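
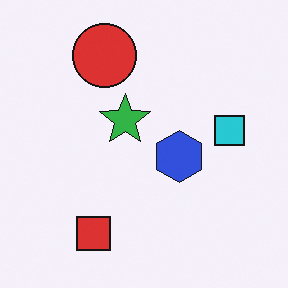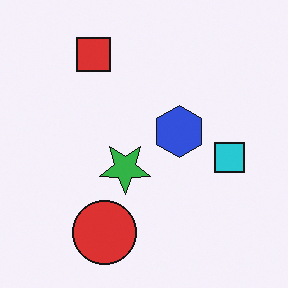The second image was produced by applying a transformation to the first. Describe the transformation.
The second image is the first flipped vertically (top ↔ bottom).

The red circle is in the top of the first image and the bottom of the second — shapes on opposite sides of the horizontal midline have swapped in a mirror flip.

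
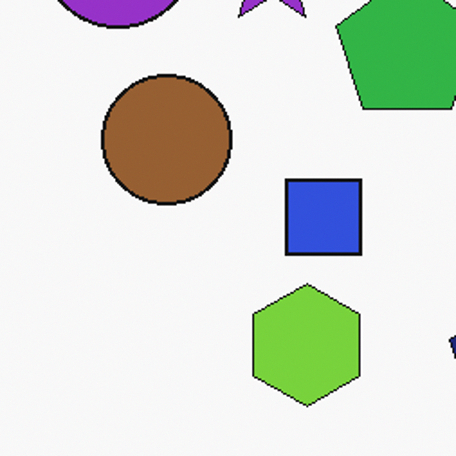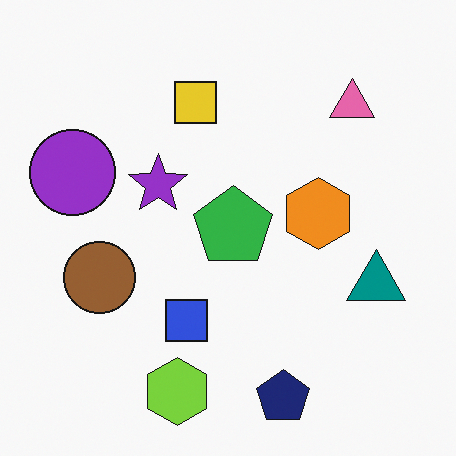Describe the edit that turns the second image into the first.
Cropped tightly and scaled back up.

The visible shapes are larger and the field of view is narrower; shapes near the original edges may be partly or wholly outside the frame — a crop-and-rescale.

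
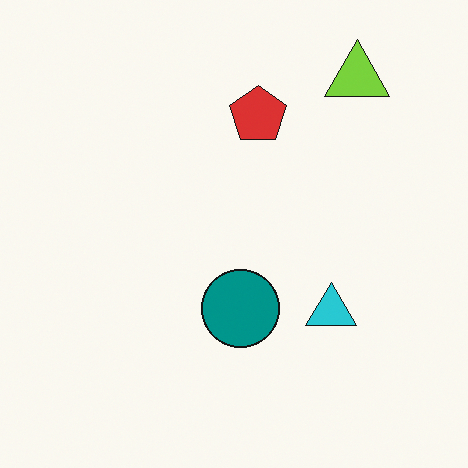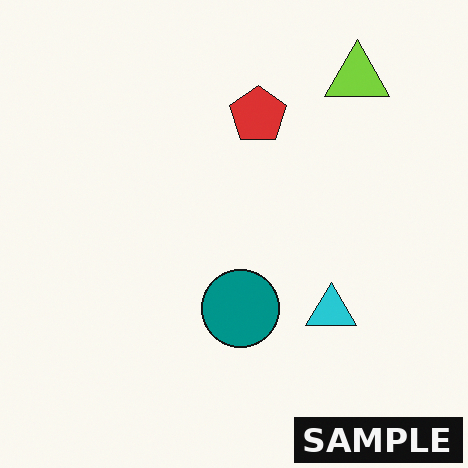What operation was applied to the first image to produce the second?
This is the original image watermarked with the text "SAMPLE" in the lower-right corner.

A dark label reading "SAMPLE" appears in the lower-right corner.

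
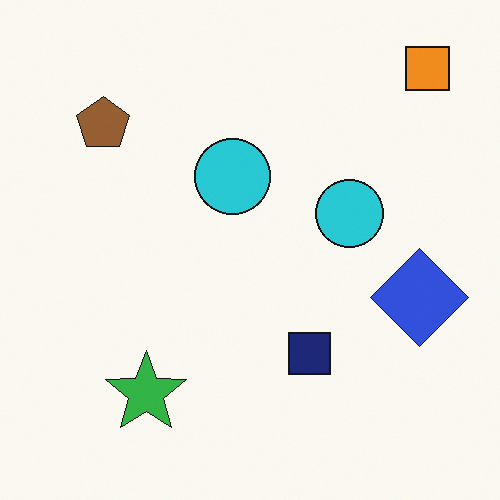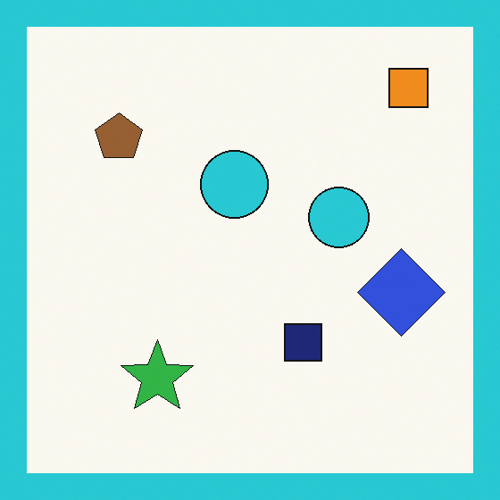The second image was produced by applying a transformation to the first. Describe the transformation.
This is the original image framed with a cyan border.

A solid cyan frame runs around the edge of the second image, with the content slightly shrunk inside it.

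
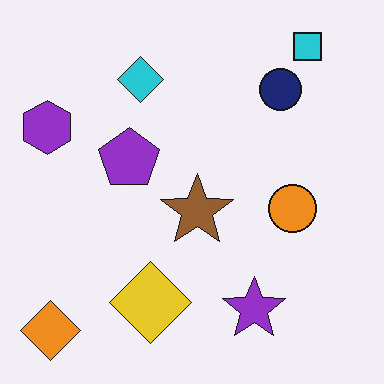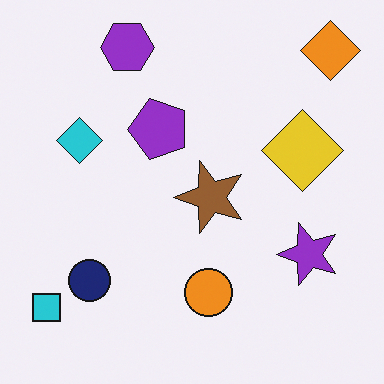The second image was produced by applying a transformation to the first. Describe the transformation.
The second image is the first transposed (reflected across the top-left ↔ bottom-right diagonal).

Shapes have swapped their row and column positions — what was in the top-right is now in the bottom-left — a diagonal reflection.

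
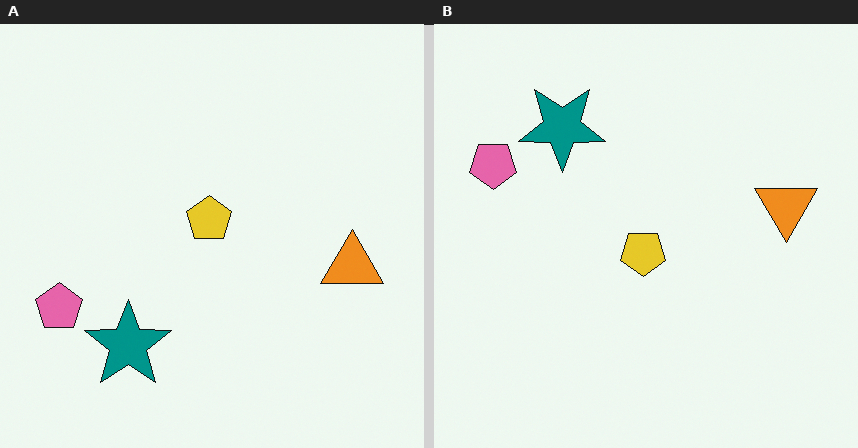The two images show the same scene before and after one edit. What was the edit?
This is the original image flipped vertically (top ↔ bottom).

The teal star is in the bottom-left of the left (A) image and the top-left of the right (B) — shapes on opposite sides of the horizontal midline have swapped in a mirror flip.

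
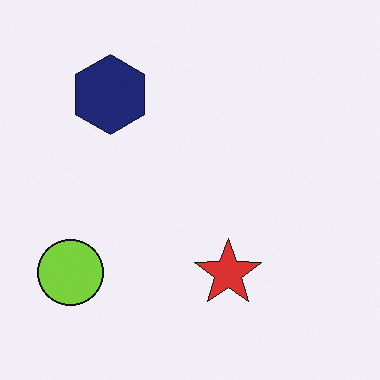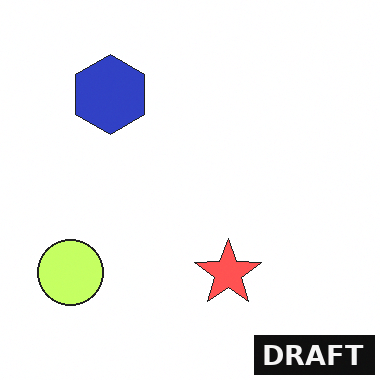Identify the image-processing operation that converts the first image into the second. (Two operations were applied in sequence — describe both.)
Brightened a lot, then watermarked with the text "DRAFT" in the lower-right corner.

Every pixel — background and shapes alike — is uniformly brightened. A dark label reading "DRAFT" appears in the lower-right corner.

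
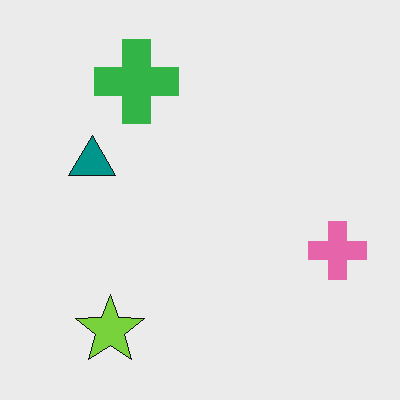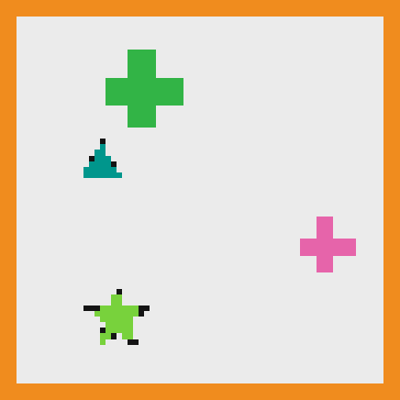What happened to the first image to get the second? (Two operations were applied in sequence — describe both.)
The second image is the first moderately pixelated, then framed with a orange border.

Shapes are reduced to large square blocks; fine edges and outlines are lost — a downscale-then-upscale (mosaic) effect. A solid orange frame runs around the edge of the second image, with the content slightly shrunk inside it.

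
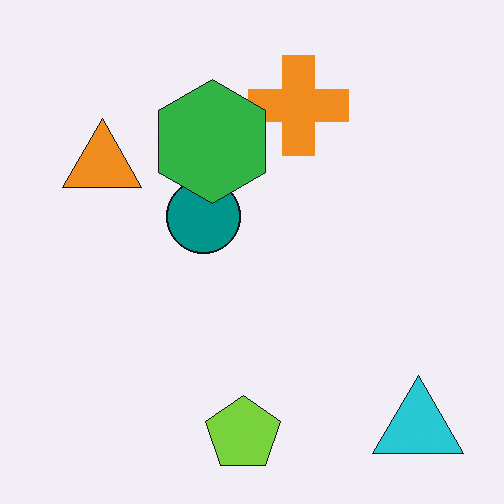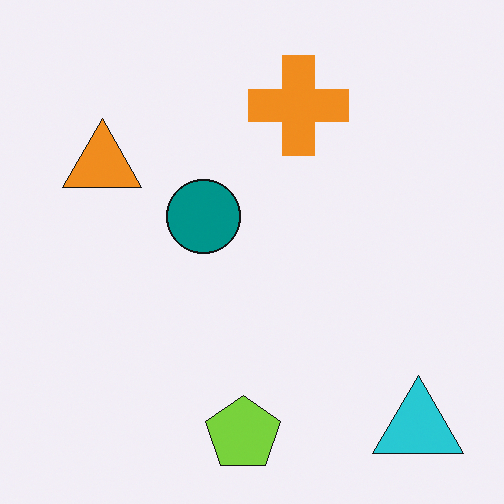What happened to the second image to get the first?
Overlaid with an additional green hexagon.

A green hexagon appears in the first image that is absent from the second.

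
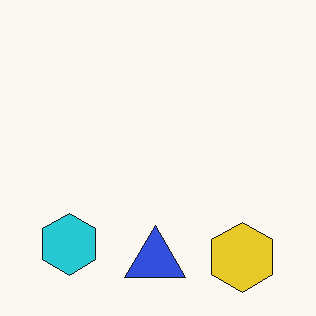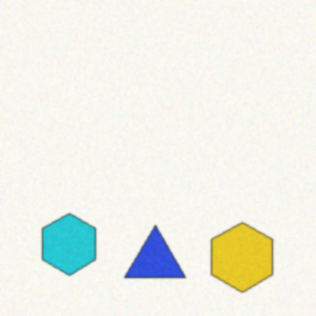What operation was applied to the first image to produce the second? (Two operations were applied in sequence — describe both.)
This is the original image degraded with a light layer of grain, then lightly blurred.

Random speckle covers the whole image, including the flat background. Shape edges and outlines are uniformly softened across the whole image.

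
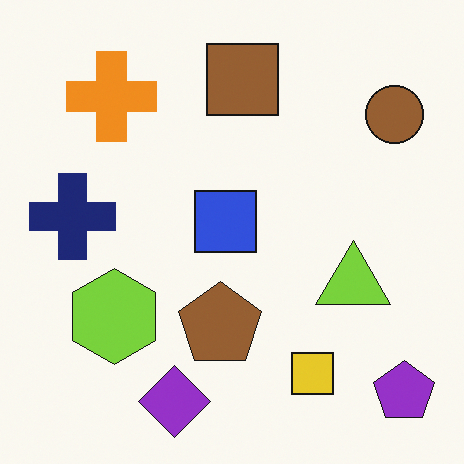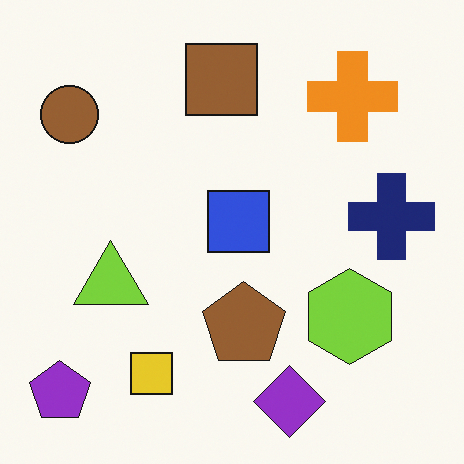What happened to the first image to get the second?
Flipped horizontally (left ↔ right).

The purple pentagon is in the bottom-right of the first image and the bottom-left of the second — shapes on opposite sides of the vertical midline have swapped in a mirror flip.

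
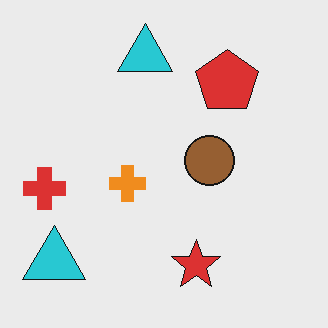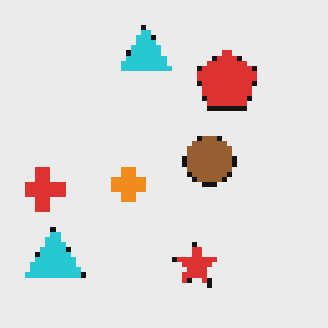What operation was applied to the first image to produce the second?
The image was mildly pixelated.

Shapes are reduced to large square blocks; fine edges and outlines are lost — a downscale-then-upscale (mosaic) effect.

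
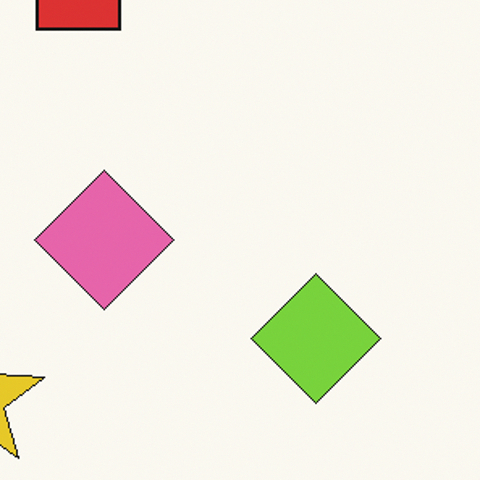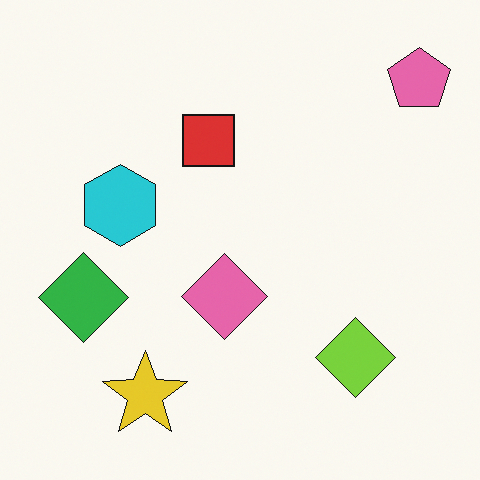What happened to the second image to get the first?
Cropped tightly and scaled back up.

The visible shapes are larger and the field of view is narrower; shapes near the original edges may be partly or wholly outside the frame — a crop-and-rescale.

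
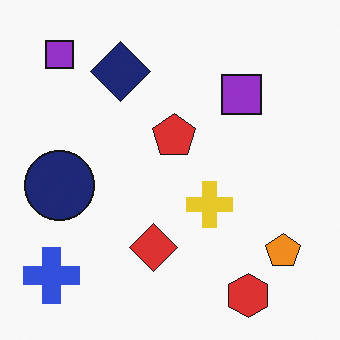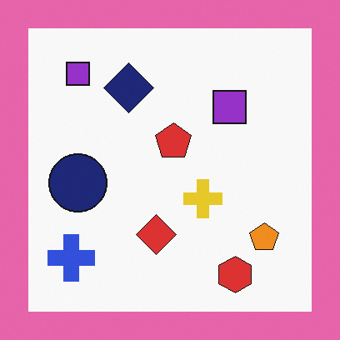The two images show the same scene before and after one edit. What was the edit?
The second image is the first framed with a pink border.

A solid pink frame runs around the edge of the second image, with the content slightly shrunk inside it.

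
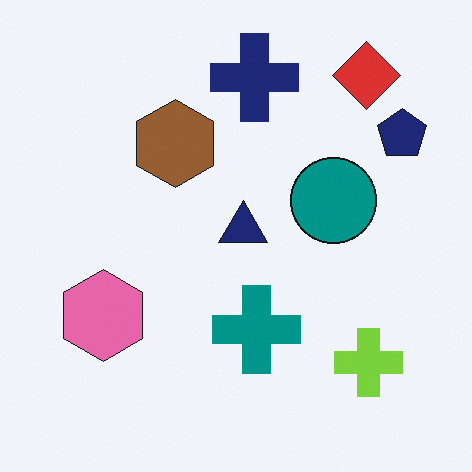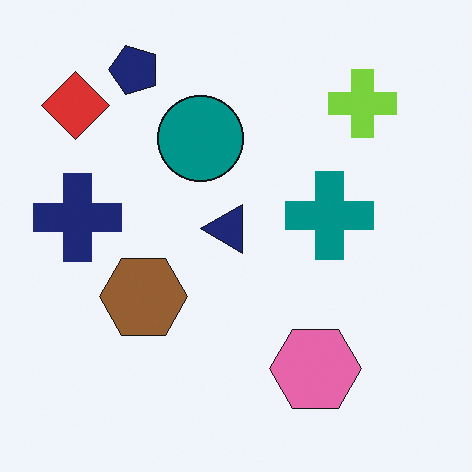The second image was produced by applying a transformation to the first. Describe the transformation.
The second image is the first rotated 90° counter-clockwise.

The red diamond sits in the top-right of the first image and the top-left of the second — consistent with a whole-image 90° counter-clockwise rotation.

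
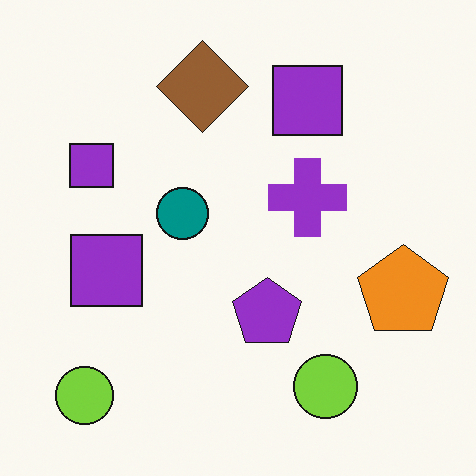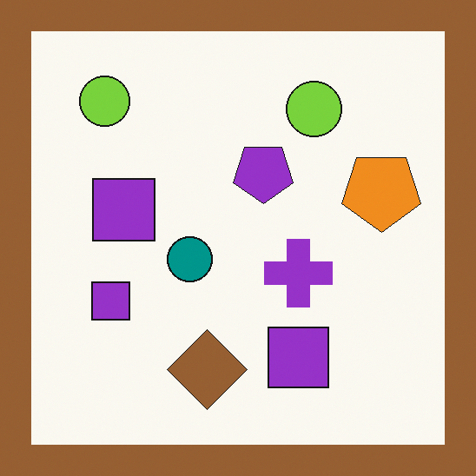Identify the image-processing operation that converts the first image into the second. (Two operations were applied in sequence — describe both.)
Flipped vertically (top ↔ bottom), then framed with a brown border.

The brown diamond is in the top of the first image and the bottom of the second — shapes on opposite sides of the horizontal midline have swapped in a mirror flip. A solid brown frame runs around the edge of the second image, with the content slightly shrunk inside it.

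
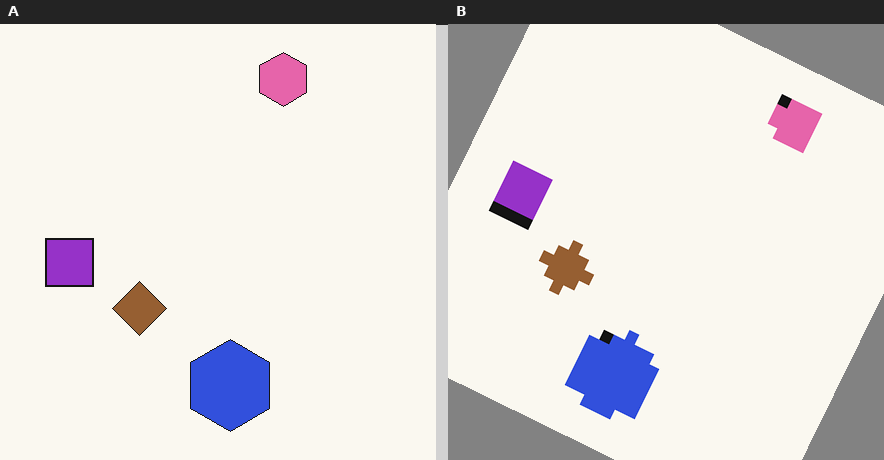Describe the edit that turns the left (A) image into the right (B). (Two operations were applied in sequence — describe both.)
Heavily pixelated into large blocks, then rotated clockwise by a moderate amount.

Shapes are reduced to large square blocks; fine edges and outlines are lost — a downscale-then-upscale (mosaic) effect. Every shape is tilted by the same angle and the image corners show triangular fill wedges — a whole-image rotation by a non-right angle.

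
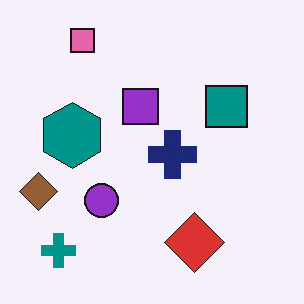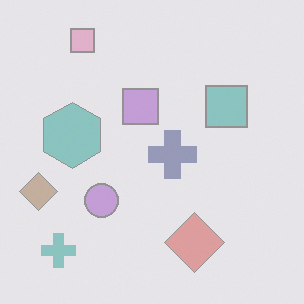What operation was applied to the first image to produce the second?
Given much lower contrast.

Tones are pushed toward mid-grey across the whole image — a global contrast change.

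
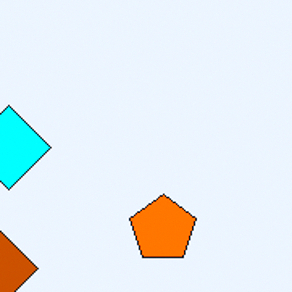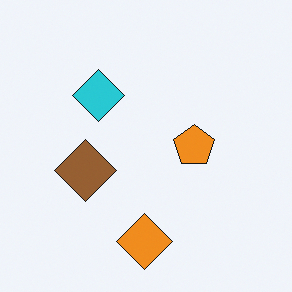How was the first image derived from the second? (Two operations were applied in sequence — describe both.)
The first image is the second cropped slightly and scaled back up, then made much more vivid (saturation change).

The visible shapes are larger and the field of view is narrower; shapes near the original edges may be partly or wholly outside the frame — a crop-and-rescale. All colors are more vivid — a global saturation change.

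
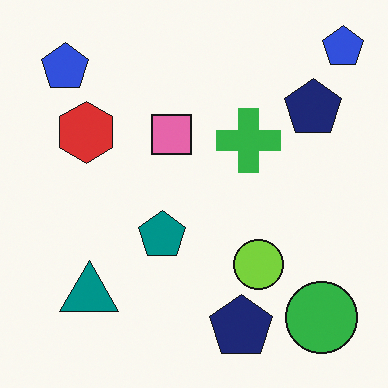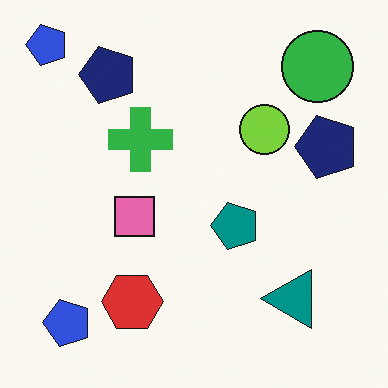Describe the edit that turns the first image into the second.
It was rotated 90° counter-clockwise.

The green circle sits in the bottom-right of the first image and the top-right of the second — consistent with a whole-image 90° counter-clockwise rotation.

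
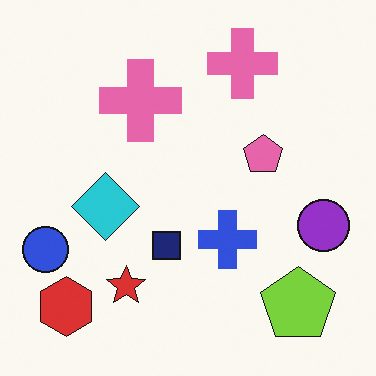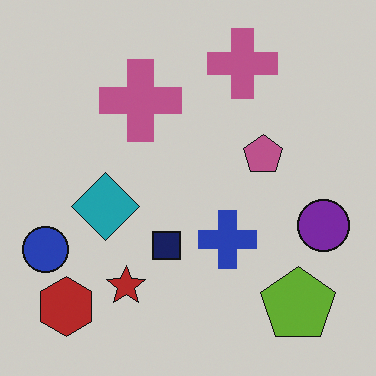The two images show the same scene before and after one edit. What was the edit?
The transformation is: darkened a little.

Every pixel — background and shapes alike — is uniformly darkened.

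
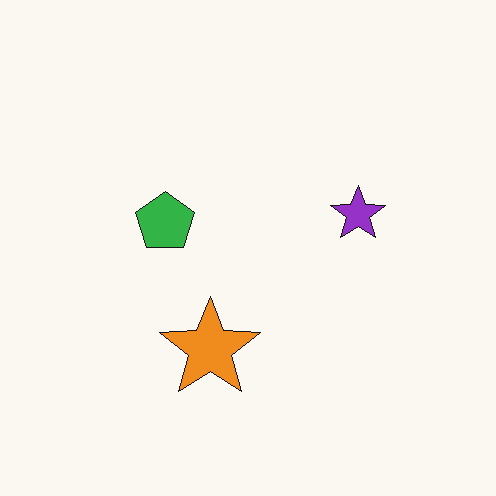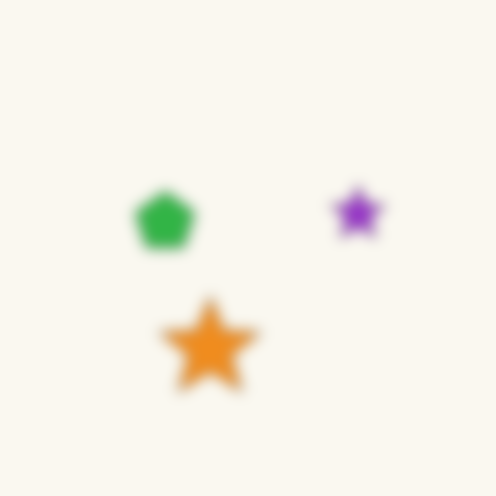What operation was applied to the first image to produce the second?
The second image is the first heavily blurred.

Shape edges and outlines are uniformly softened across the whole image.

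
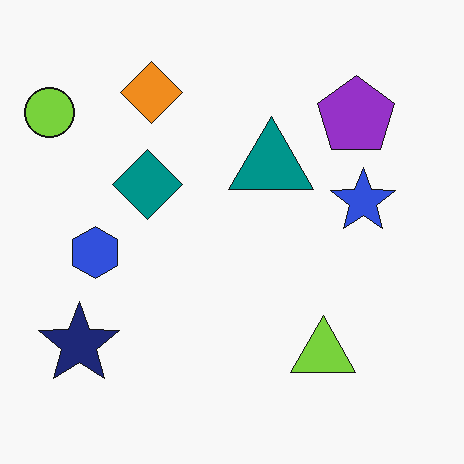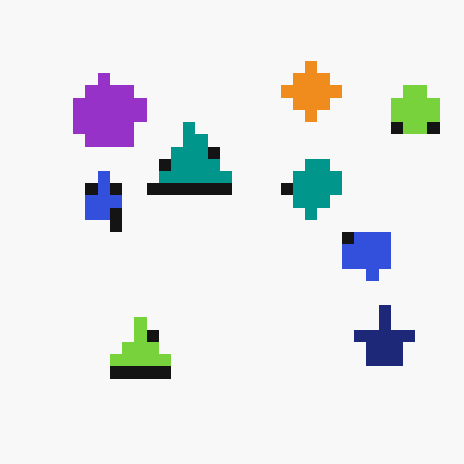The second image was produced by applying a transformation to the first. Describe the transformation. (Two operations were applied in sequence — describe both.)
It was flipped horizontally (left ↔ right), then heavily pixelated into large blocks.

The lime circle is in the top-left of the first image and the top-right of the second — shapes on opposite sides of the vertical midline have swapped in a mirror flip. Shapes are reduced to large square blocks; fine edges and outlines are lost — a downscale-then-upscale (mosaic) effect.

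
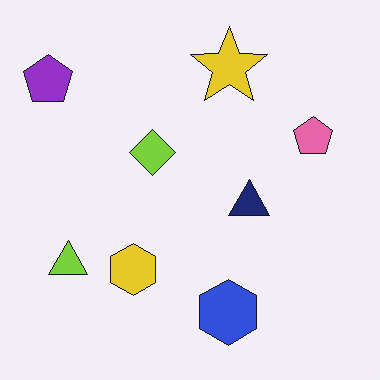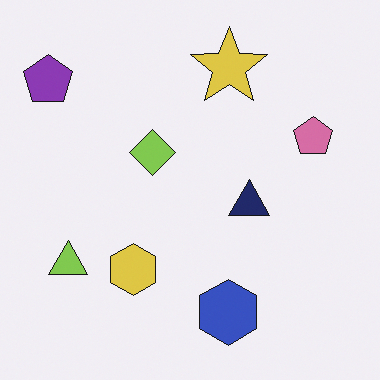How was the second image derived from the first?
This is the original image slightly desaturated.

All colors are more muted and greyish — a global saturation change.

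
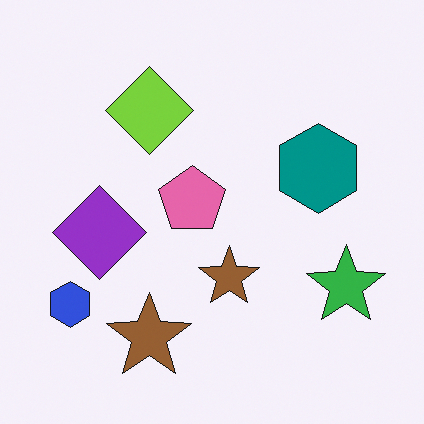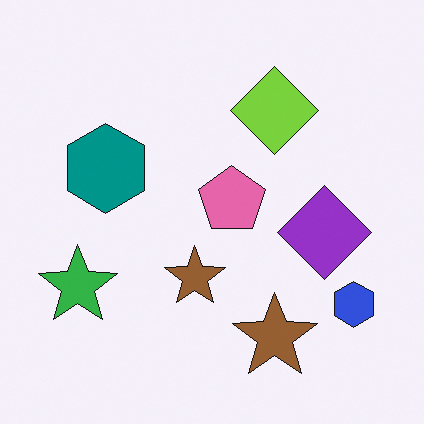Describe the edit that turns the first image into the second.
The second image is the first flipped horizontally (left ↔ right).

The blue hexagon is in the bottom-left of the first image and the bottom-right of the second — shapes on opposite sides of the vertical midline have swapped in a mirror flip.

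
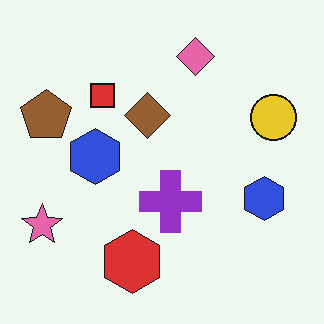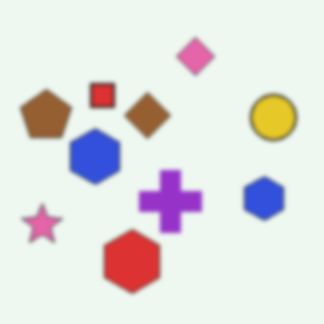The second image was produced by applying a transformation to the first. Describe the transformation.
The transformation is: slightly softened.

Shape edges and outlines are uniformly softened across the whole image.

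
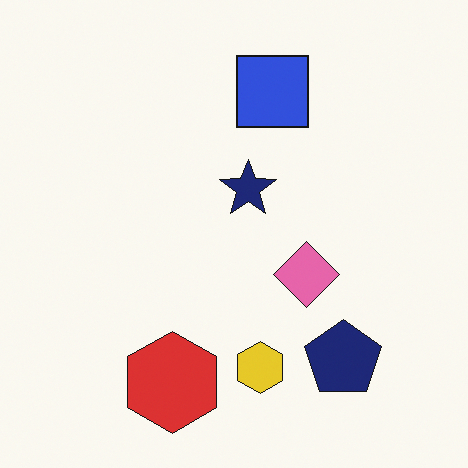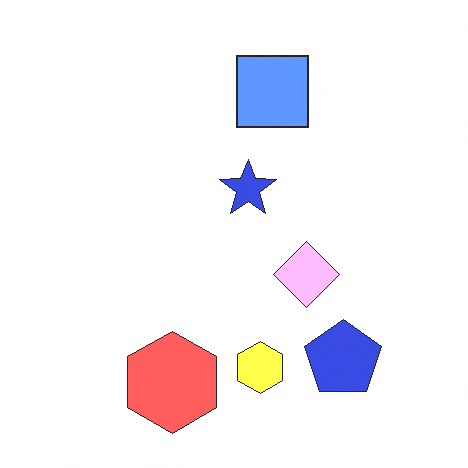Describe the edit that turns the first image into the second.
Substantially brightened.

Every pixel — background and shapes alike — is uniformly brightened.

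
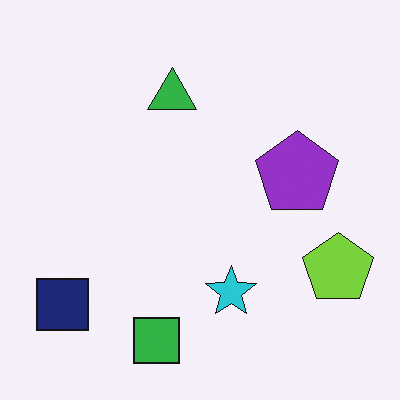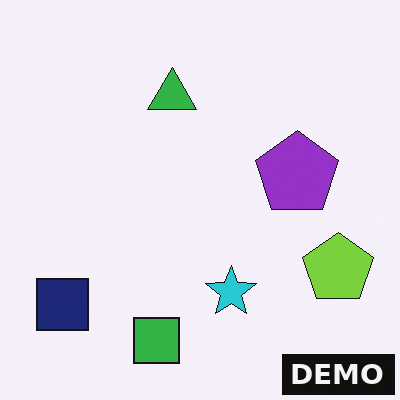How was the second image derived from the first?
The second image is the first watermarked with the text "DEMO" in the lower-right corner.

A dark label reading "DEMO" appears in the lower-right corner.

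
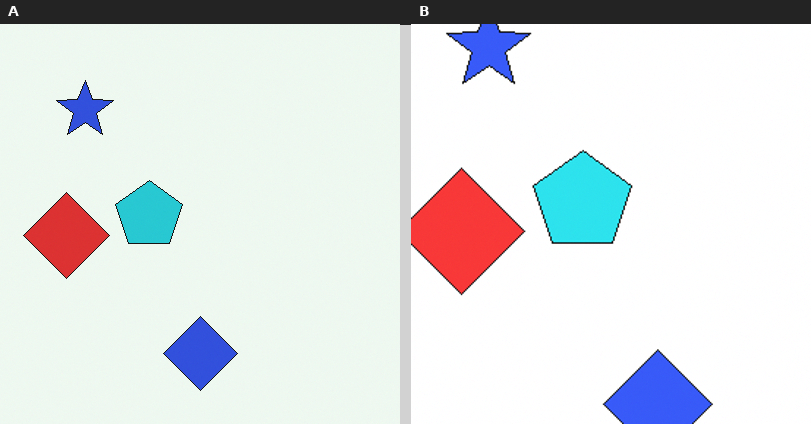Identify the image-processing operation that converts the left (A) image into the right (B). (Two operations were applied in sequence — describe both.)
Brightened a little, then cropped to a modestly smaller region and rescaled.

Every pixel — background and shapes alike — is uniformly brightened. The visible shapes are larger and the field of view is narrower; shapes near the original edges may be partly or wholly outside the frame — a crop-and-rescale.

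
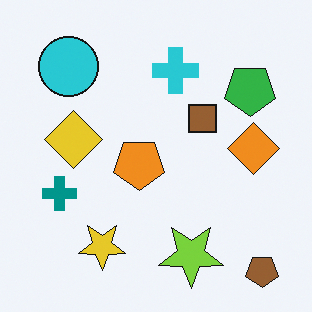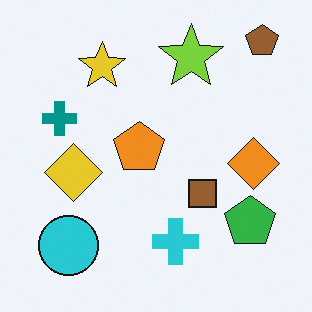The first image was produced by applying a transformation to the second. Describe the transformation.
The first image is the second flipped vertically (top ↔ bottom).

The brown pentagon is in the top-right of the second image and the bottom-right of the first — shapes on opposite sides of the horizontal midline have swapped in a mirror flip.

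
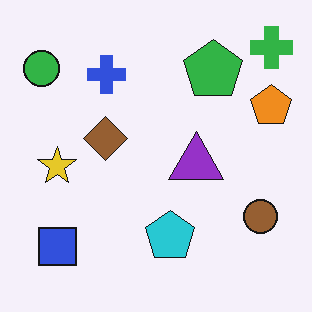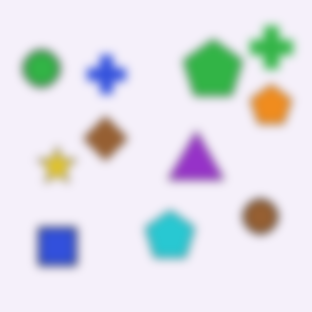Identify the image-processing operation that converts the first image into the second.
Moderately blurred.

Shape edges and outlines are uniformly softened across the whole image.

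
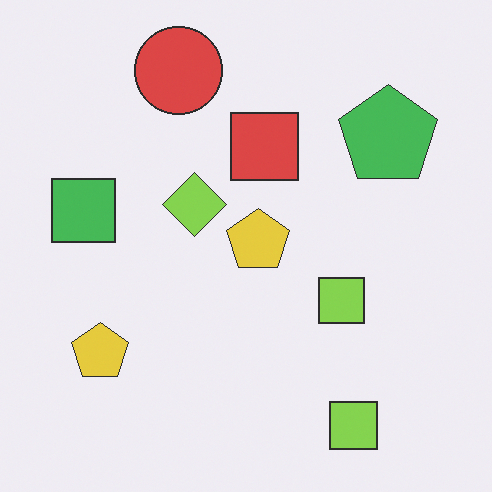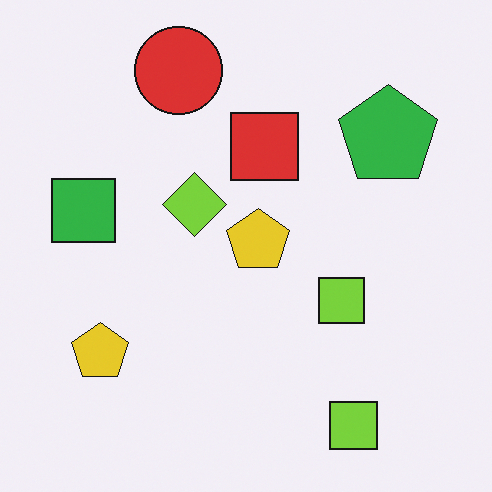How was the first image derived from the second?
The image was given slightly reduced contrast.

Tones are pushed toward mid-grey across the whole image — a global contrast change.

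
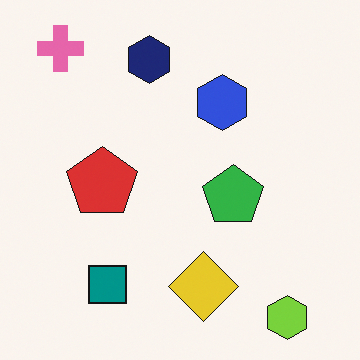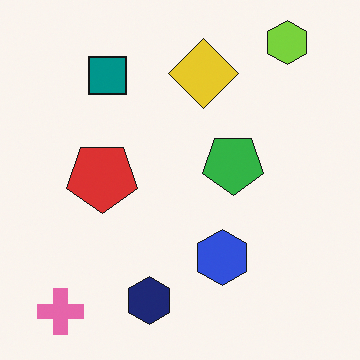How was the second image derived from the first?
The second image is the first flipped vertically (top ↔ bottom).

The lime hexagon is in the bottom-right of the first image and the top-right of the second — shapes on opposite sides of the horizontal midline have swapped in a mirror flip.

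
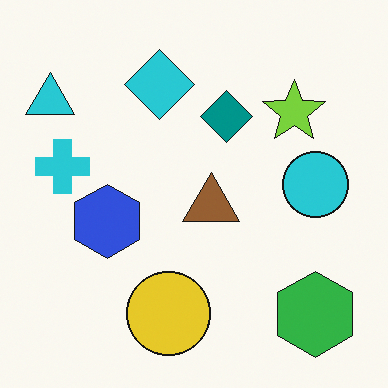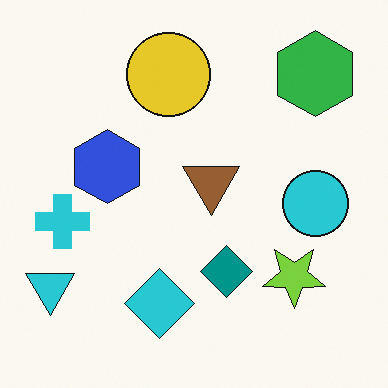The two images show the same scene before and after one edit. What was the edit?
The transformation is: flipped vertically (top ↔ bottom).

The green hexagon is in the bottom-right of the first image and the top-right of the second — shapes on opposite sides of the horizontal midline have swapped in a mirror flip.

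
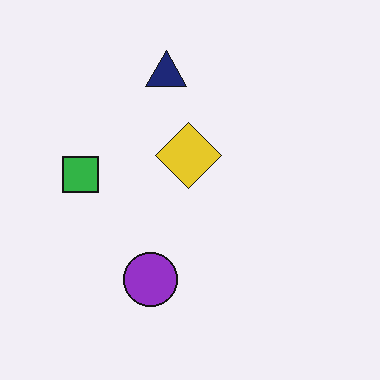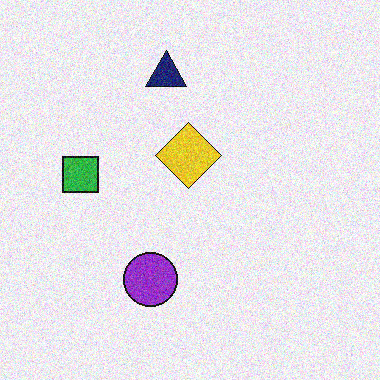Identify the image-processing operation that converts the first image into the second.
The second image is the first degraded with moderate additive noise.

Random speckle covers the whole image, including the flat background.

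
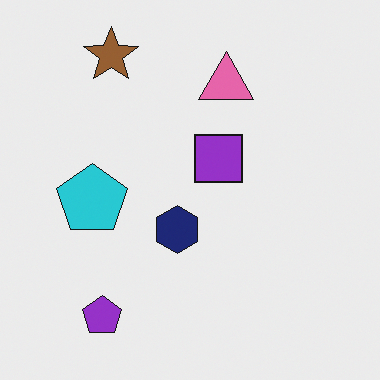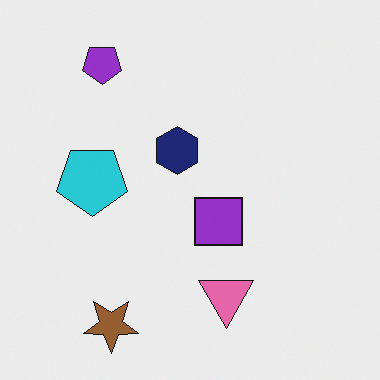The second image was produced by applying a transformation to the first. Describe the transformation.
It was flipped vertically (top ↔ bottom).

The brown star is in the top-left of the first image and the bottom-left of the second — shapes on opposite sides of the horizontal midline have swapped in a mirror flip.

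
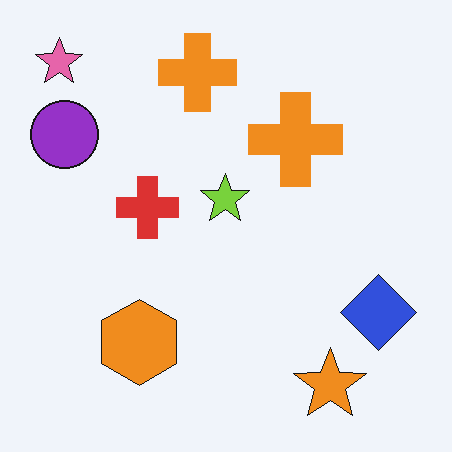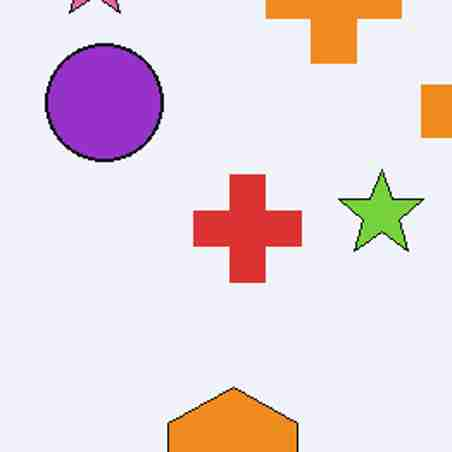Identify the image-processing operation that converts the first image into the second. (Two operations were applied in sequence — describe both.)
This is the original image cropped tightly and scaled back up, then heavily JPEG-compressed with obvious blocking artifacts.

The visible shapes are larger and the field of view is narrower; shapes near the original edges may be partly or wholly outside the frame — a crop-and-rescale. Blocky 8×8 compression artifacts appear around shape edges and the flat background shows ringing — characteristic JPEG degradation.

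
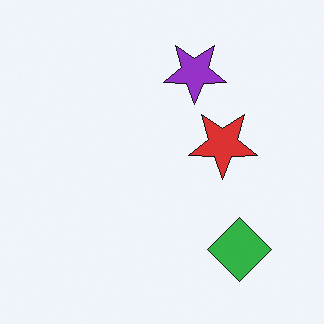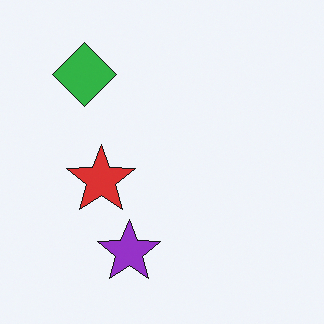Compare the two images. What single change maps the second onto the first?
The first image is the second rotated 180°.

The green diamond sits in the top-left of the second image and the bottom-right of the first — consistent with a whole-image 180° rotation.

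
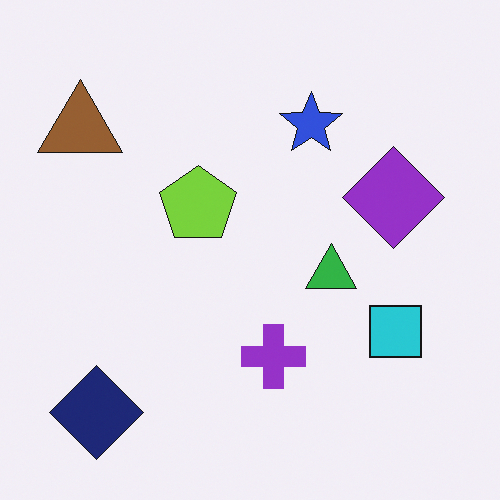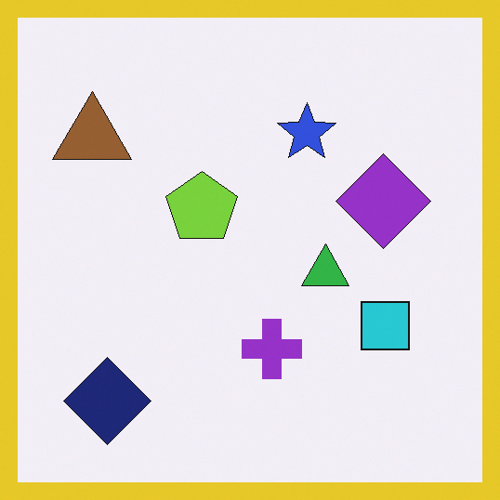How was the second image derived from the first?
Framed with a yellow border.

A solid yellow frame runs around the edge of the second image, with the content slightly shrunk inside it.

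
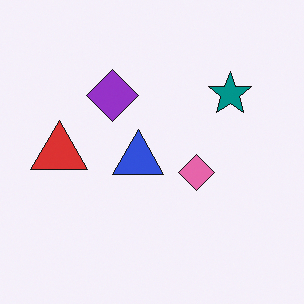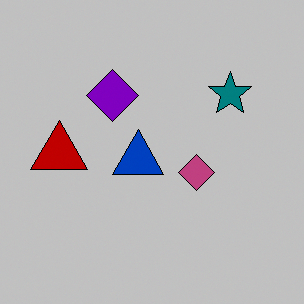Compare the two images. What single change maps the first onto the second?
The image was heavily posterized to just a handful of flat colors.

Each flat color has snapped to a coarser quantized level — most visibly, the near-white background has dropped to a flat grey.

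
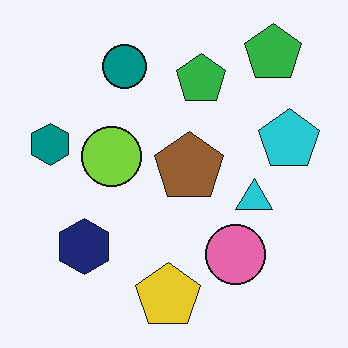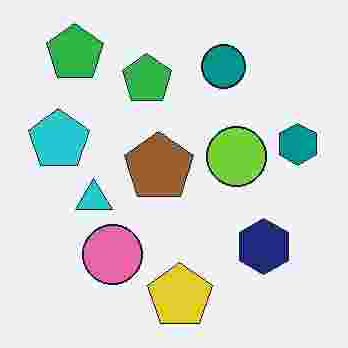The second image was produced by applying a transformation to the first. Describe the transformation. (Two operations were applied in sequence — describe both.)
It was heavily JPEG-compressed with obvious blocking artifacts, then flipped horizontally (left ↔ right).

Blocky 8×8 compression artifacts appear around shape edges and the flat background shows ringing — characteristic JPEG degradation. The teal hexagon is in the left of the first image and the right of the second — shapes on opposite sides of the vertical midline have swapped in a mirror flip.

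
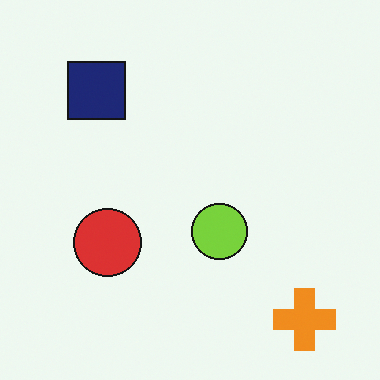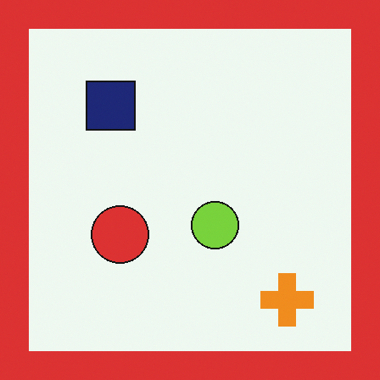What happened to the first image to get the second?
The second image is the first framed with a red border.

A solid red frame runs around the edge of the second image, with the content slightly shrunk inside it.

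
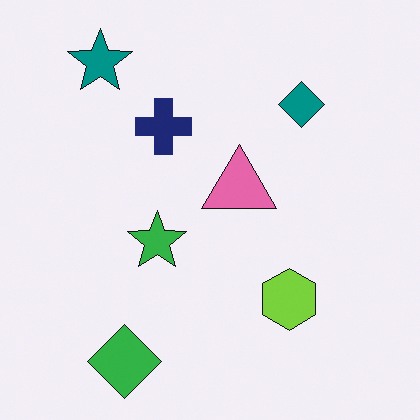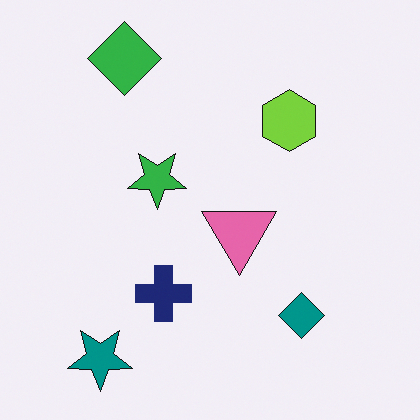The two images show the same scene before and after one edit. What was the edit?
The second image is the first flipped vertically (top ↔ bottom).

The green diamond is in the bottom-left of the first image and the top-left of the second — shapes on opposite sides of the horizontal midline have swapped in a mirror flip.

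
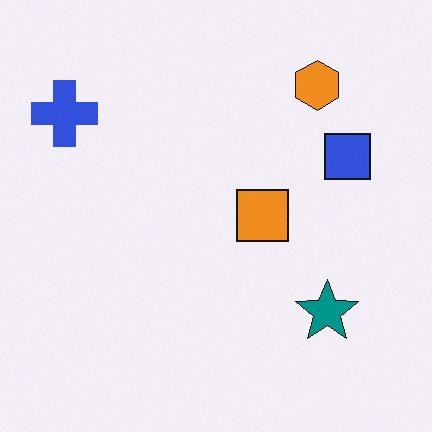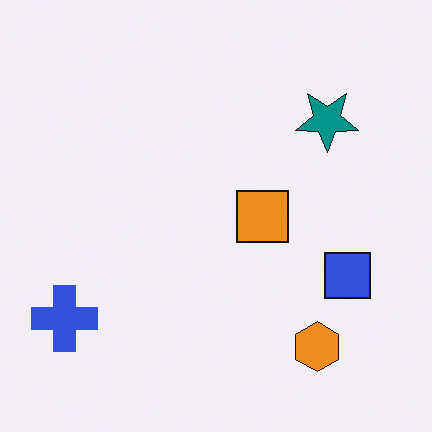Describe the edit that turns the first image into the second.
The transformation is: flipped vertically (top ↔ bottom).

The orange hexagon is in the top-right of the first image and the bottom-right of the second — shapes on opposite sides of the horizontal midline have swapped in a mirror flip.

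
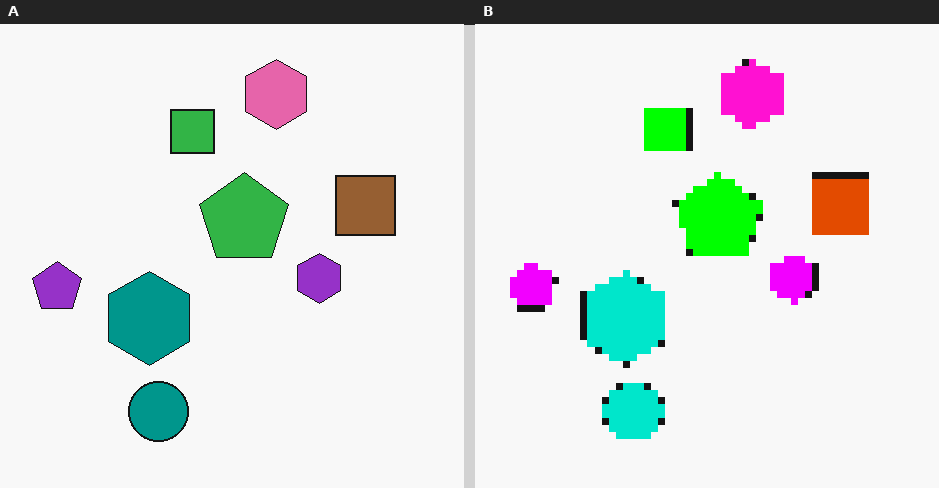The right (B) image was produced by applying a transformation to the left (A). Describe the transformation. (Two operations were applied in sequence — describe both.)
The right (B) image is the left (A) moderately pixelated, then heavily oversaturated.

Shapes are reduced to large square blocks; fine edges and outlines are lost — a downscale-then-upscale (mosaic) effect. All colors are more vivid — a global saturation change.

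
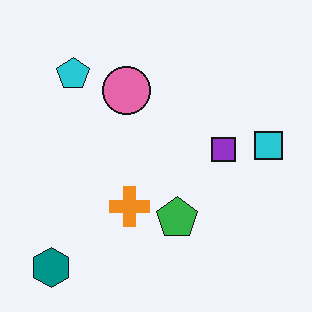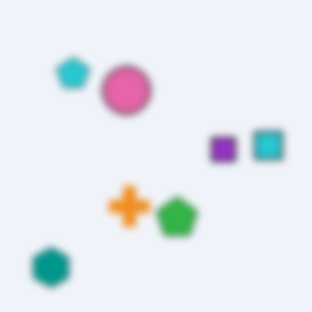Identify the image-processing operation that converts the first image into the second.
The transformation is: moderately blurred.

Shape edges and outlines are uniformly softened across the whole image.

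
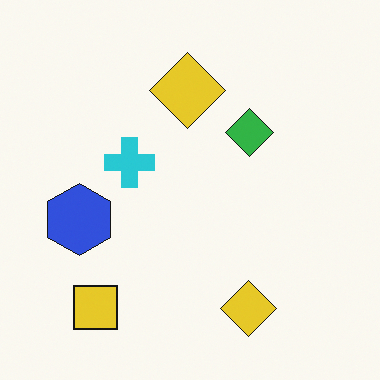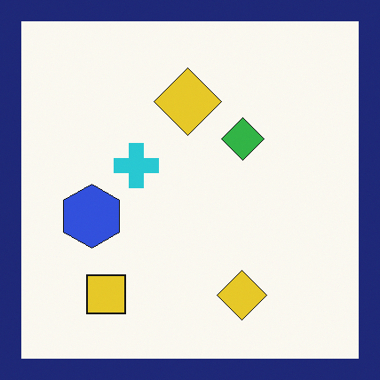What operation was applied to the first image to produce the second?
The image was framed with a navy border.

A solid navy frame runs around the edge of the second image, with the content slightly shrunk inside it.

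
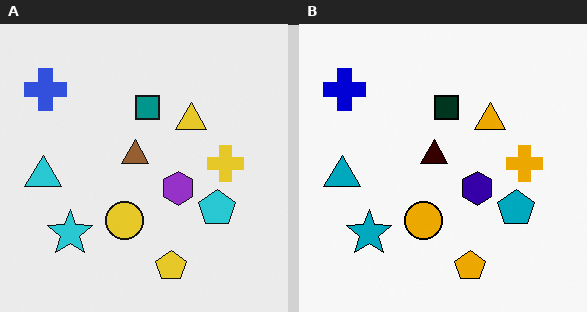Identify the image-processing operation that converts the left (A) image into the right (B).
The transformation is: given much higher contrast.

Tones are pushed away from mid-grey across the whole image — a global contrast change.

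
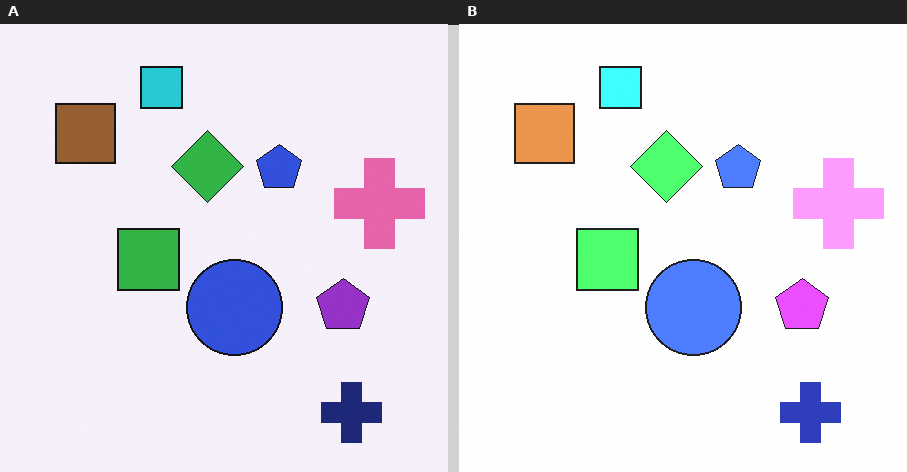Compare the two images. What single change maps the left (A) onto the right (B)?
It was noticeably brightened.

Every pixel — background and shapes alike — is uniformly brightened.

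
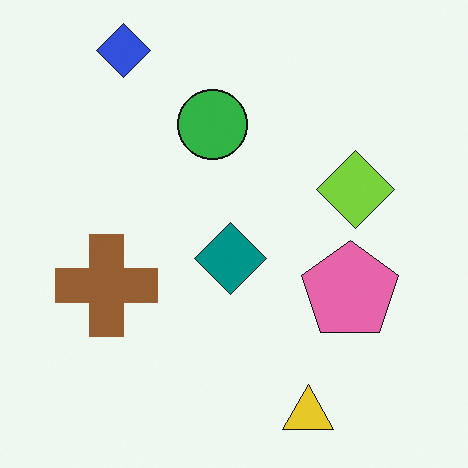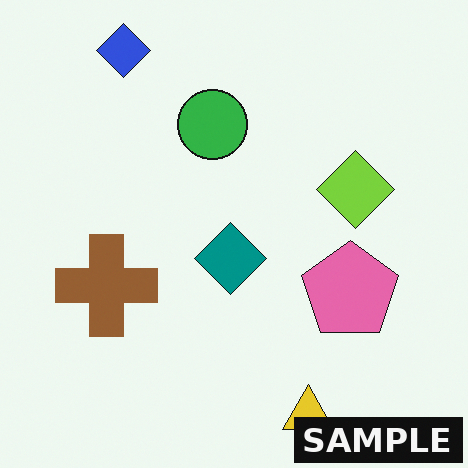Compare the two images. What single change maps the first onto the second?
Watermarked with the text "SAMPLE" in the lower-right corner.

A dark label reading "SAMPLE" appears in the lower-right corner.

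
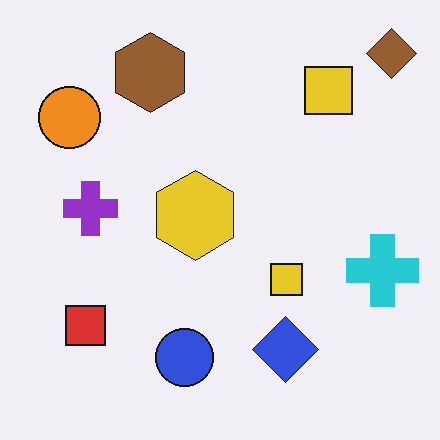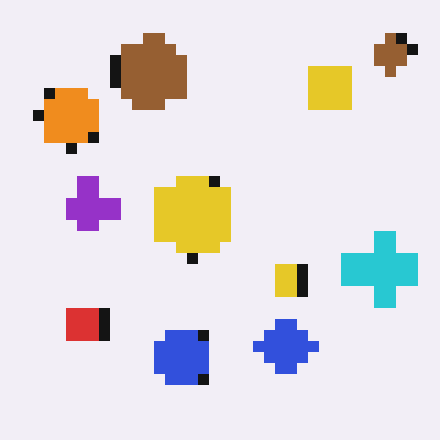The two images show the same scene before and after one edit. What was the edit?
This is the original image heavily pixelated into large blocks.

Shapes are reduced to large square blocks; fine edges and outlines are lost — a downscale-then-upscale (mosaic) effect.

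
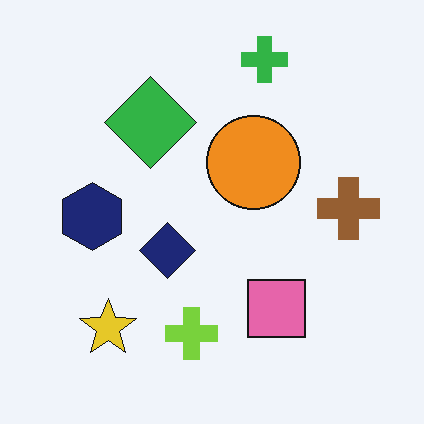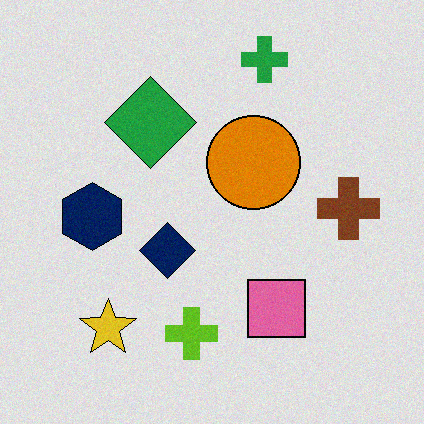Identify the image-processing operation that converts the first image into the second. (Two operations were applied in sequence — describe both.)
Moderately posterized, then degraded with subtle gaussian noise.

Each flat color has snapped to a coarser quantized level — most visibly, the near-white background has dropped to a flat grey. Random speckle covers the whole image, including the flat background.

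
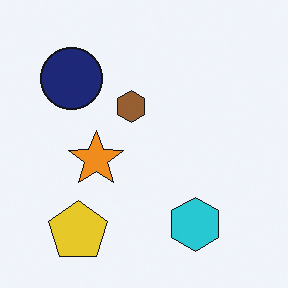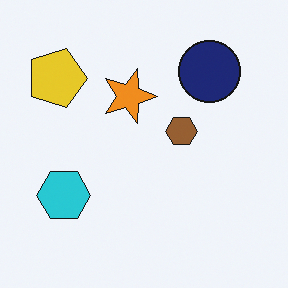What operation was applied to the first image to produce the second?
The transformation is: rotated 90° clockwise.

The yellow pentagon sits in the bottom-left of the first image and the top-left of the second — consistent with a whole-image 90° clockwise rotation.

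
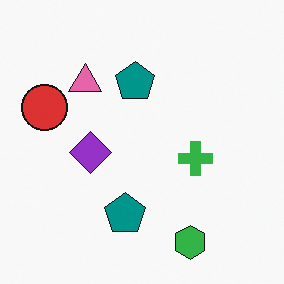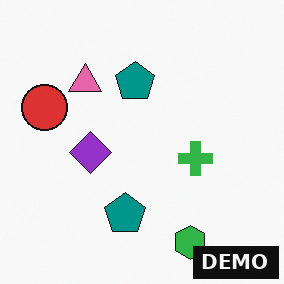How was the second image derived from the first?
This is the original image watermarked with the text "DEMO" in the lower-right corner.

A dark label reading "DEMO" appears in the lower-right corner.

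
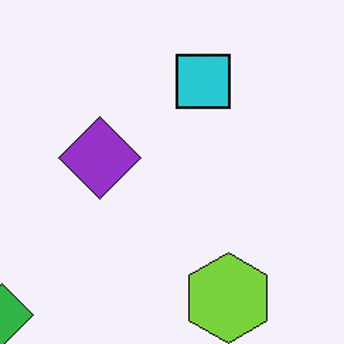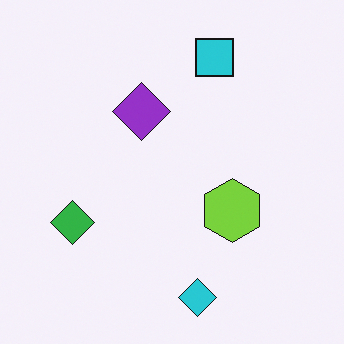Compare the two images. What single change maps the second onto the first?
The image was cropped to a modestly smaller region and rescaled.

The visible shapes are larger and the field of view is narrower; shapes near the original edges may be partly or wholly outside the frame — a crop-and-rescale.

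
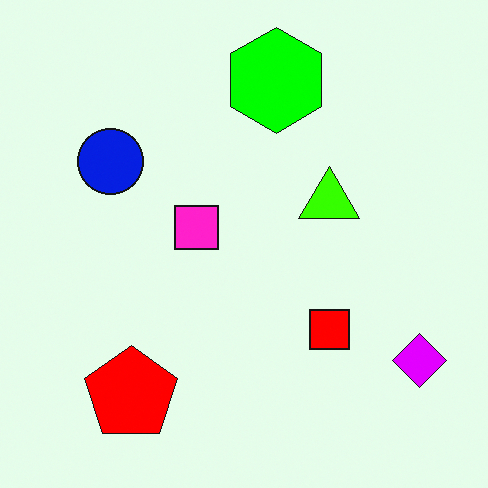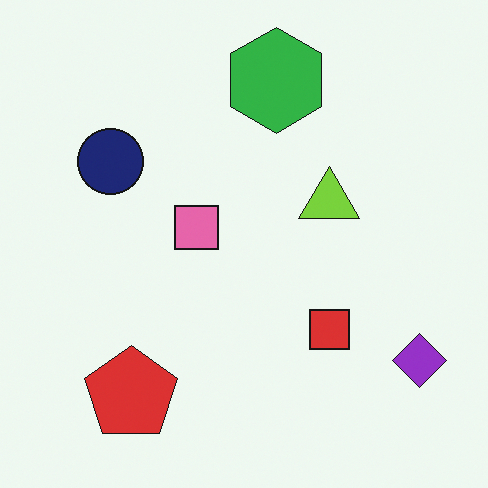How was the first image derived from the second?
The first image is the second heavily oversaturated.

All colors are more vivid — a global saturation change.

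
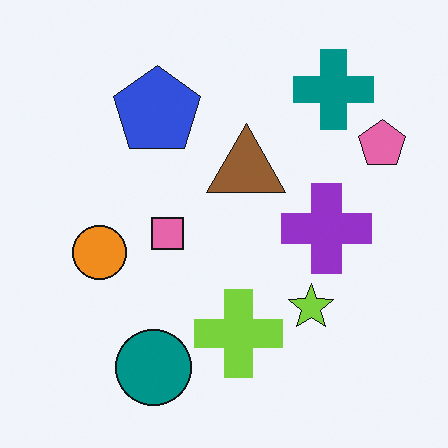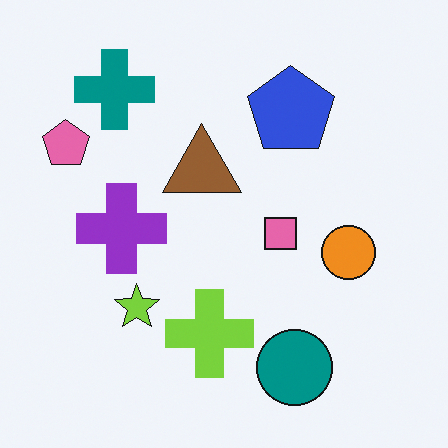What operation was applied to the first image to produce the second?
Flipped horizontally (left ↔ right).

The pink pentagon is in the top-right of the first image and the top-left of the second — shapes on opposite sides of the vertical midline have swapped in a mirror flip.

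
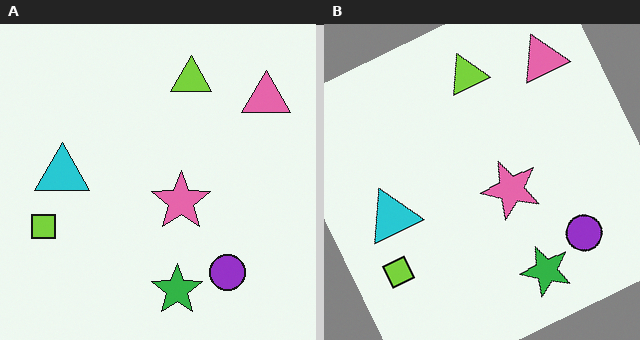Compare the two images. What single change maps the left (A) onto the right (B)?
Rotated counter-clockwise by a moderate amount.

Every shape is tilted by the same angle and the image corners show triangular fill wedges — a whole-image rotation by a non-right angle.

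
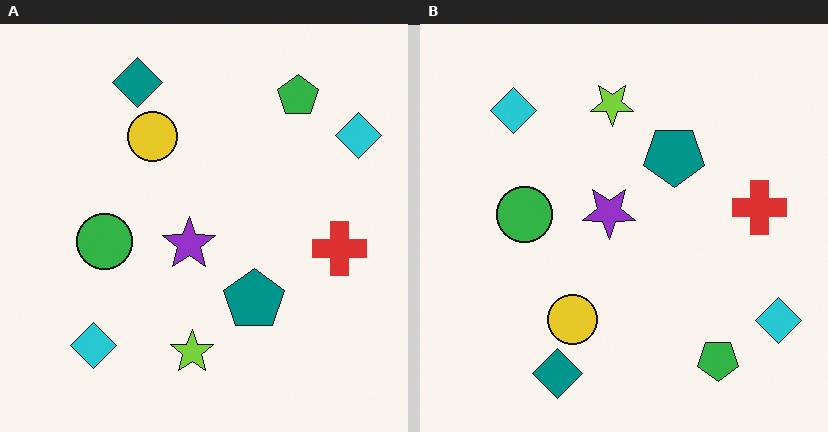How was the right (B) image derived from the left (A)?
The transformation is: flipped vertically (top ↔ bottom).

The teal diamond is in the top of the left (A) image and the bottom of the right (B) — shapes on opposite sides of the horizontal midline have swapped in a mirror flip.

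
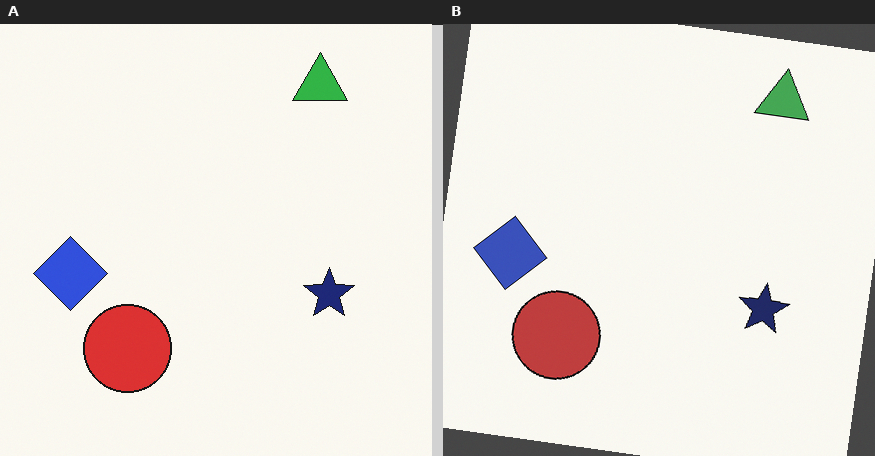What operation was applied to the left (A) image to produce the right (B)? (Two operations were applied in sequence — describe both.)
The transformation is: rotated clockwise by a few degrees, then slightly desaturated.

Every shape is tilted by the same angle and the image corners show triangular fill wedges — a whole-image rotation by a non-right angle. All colors are more muted and greyish — a global saturation change.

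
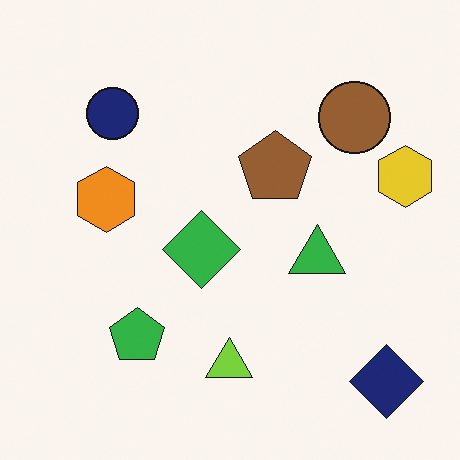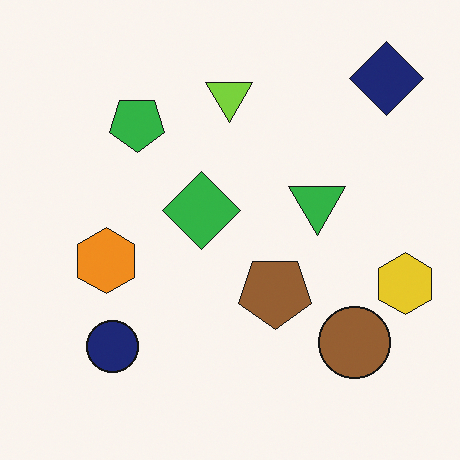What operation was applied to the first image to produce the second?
It was flipped vertically (top ↔ bottom).

The navy diamond is in the bottom-right of the first image and the top-right of the second — shapes on opposite sides of the horizontal midline have swapped in a mirror flip.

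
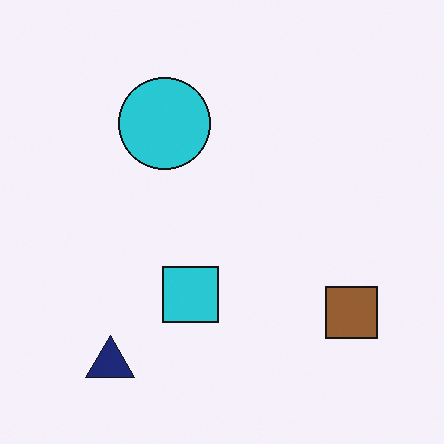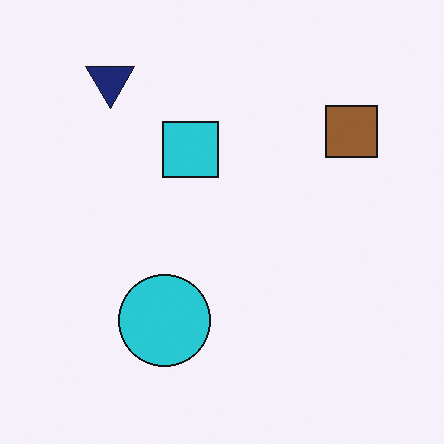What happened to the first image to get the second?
The transformation is: flipped vertically (top ↔ bottom).

The navy triangle is in the bottom-left of the first image and the top-left of the second — shapes on opposite sides of the horizontal midline have swapped in a mirror flip.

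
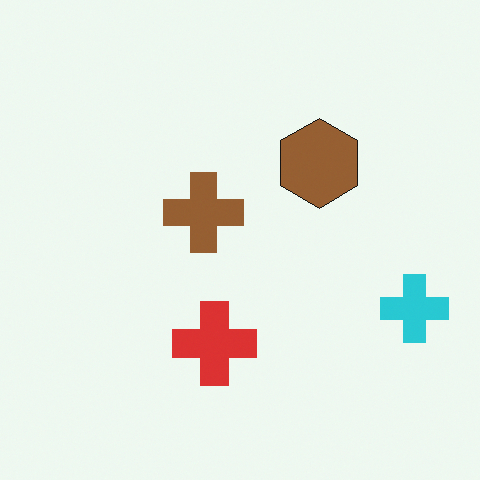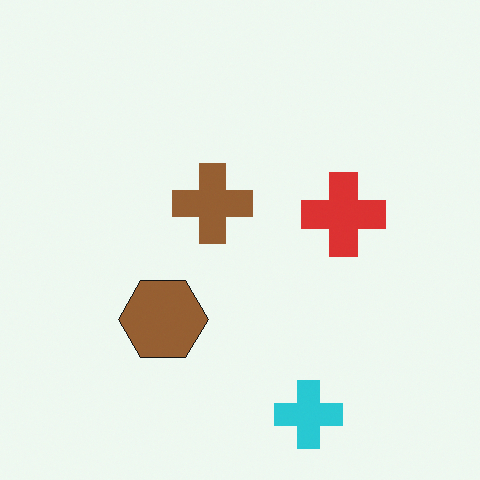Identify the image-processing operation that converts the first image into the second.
The transformation is: transposed (reflected across the top-left ↔ bottom-right diagonal).

Shapes have swapped their row and column positions — what was in the top-right is now in the bottom-left — a diagonal reflection.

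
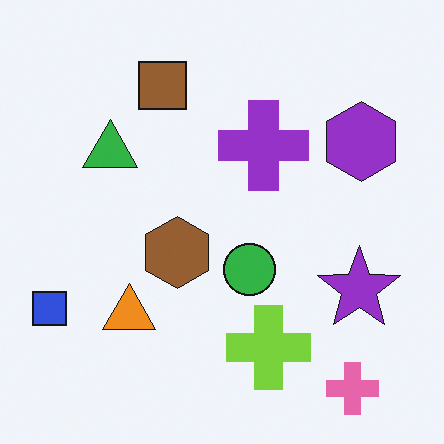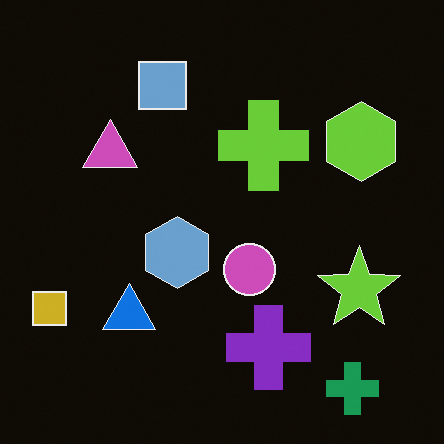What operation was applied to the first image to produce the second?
The image was color-inverted (negative).

The light background has become dark and every shape's color is its complement — a photographic negative.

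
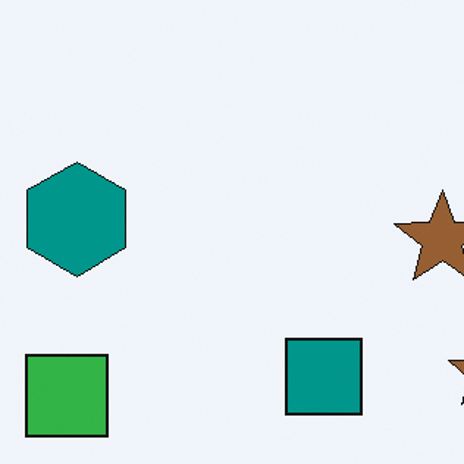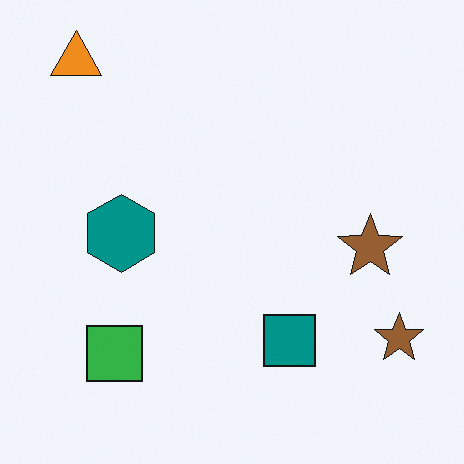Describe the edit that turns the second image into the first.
It was cropped slightly and scaled back up.

The visible shapes are larger and the field of view is narrower; shapes near the original edges may be partly or wholly outside the frame — a crop-and-rescale.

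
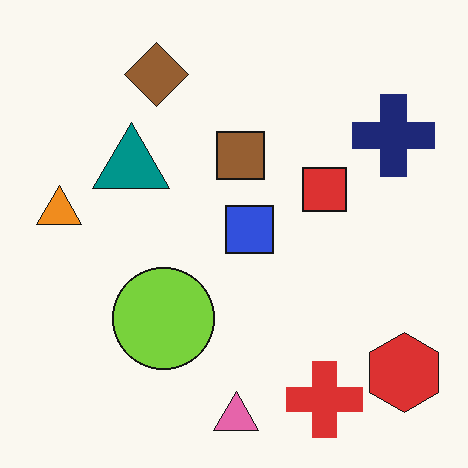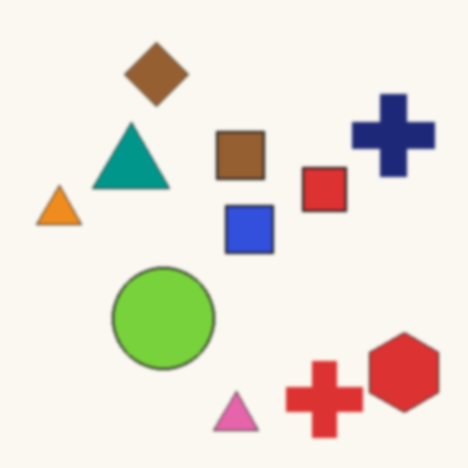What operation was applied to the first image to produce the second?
The image was given a subtle gaussian blur.

Shape edges and outlines are uniformly softened across the whole image.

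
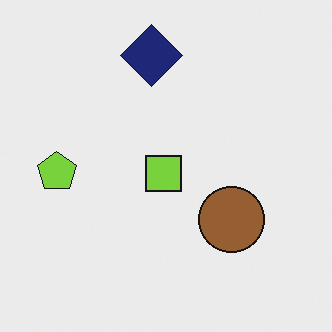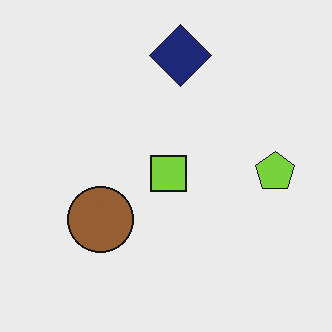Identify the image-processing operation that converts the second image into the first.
The image was flipped horizontally (left ↔ right).

The lime pentagon is in the right of the second image and the left of the first — shapes on opposite sides of the vertical midline have swapped in a mirror flip.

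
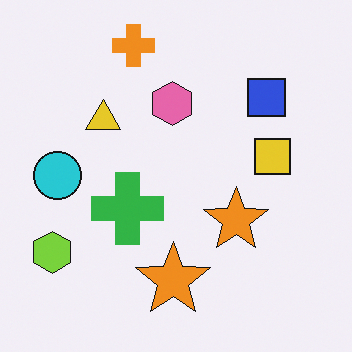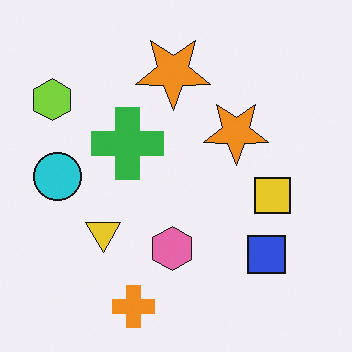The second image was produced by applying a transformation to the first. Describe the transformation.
Flipped vertically (top ↔ bottom).

The orange cross is in the top of the first image and the bottom of the second — shapes on opposite sides of the horizontal midline have swapped in a mirror flip.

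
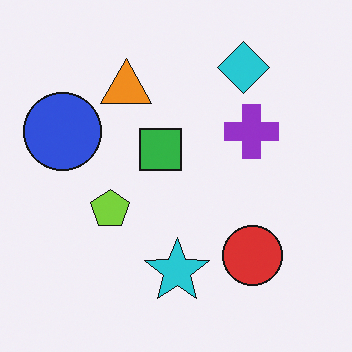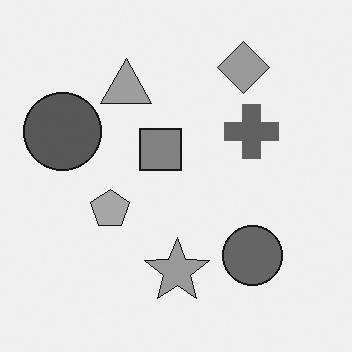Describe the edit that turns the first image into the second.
It was converted to grayscale.

All color is removed — every shape is now a shade of grey.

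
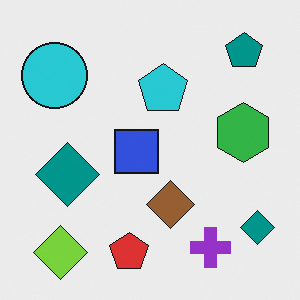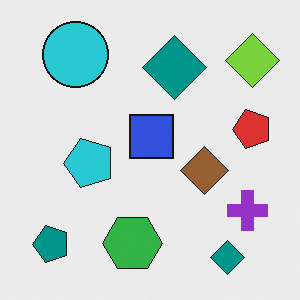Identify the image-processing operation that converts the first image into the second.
The image was transposed (reflected across the top-left ↔ bottom-right diagonal).

Shapes have swapped their row and column positions — what was in the top-right is now in the bottom-left — a diagonal reflection.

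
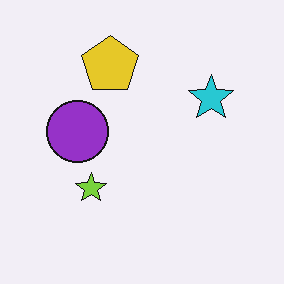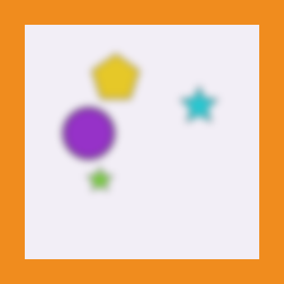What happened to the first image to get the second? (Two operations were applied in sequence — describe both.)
Moderately blurred, then framed with a orange border.

Shape edges and outlines are uniformly softened across the whole image. A solid orange frame runs around the edge of the second image, with the content slightly shrunk inside it.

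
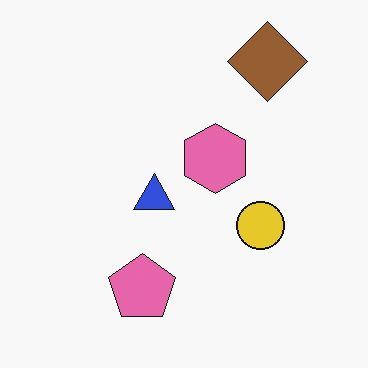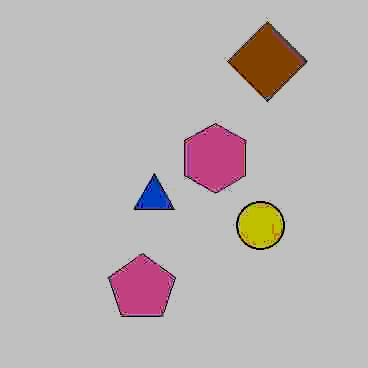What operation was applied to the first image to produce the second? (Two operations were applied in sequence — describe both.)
The second image is the first degraded with heavy JPEG compression, then heavily posterized to just a handful of flat colors.

Blocky 8×8 compression artifacts appear around shape edges and the flat background shows ringing — characteristic JPEG degradation. Each flat color has snapped to a coarser quantized level — most visibly, the near-white background has dropped to a flat grey.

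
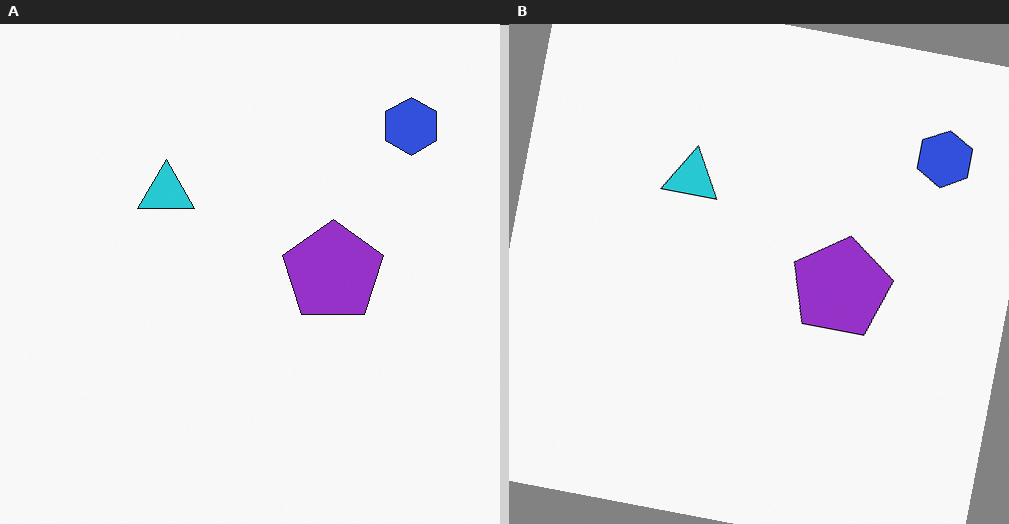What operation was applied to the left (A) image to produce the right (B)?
Rotated clockwise by a few degrees.

Every shape is tilted by the same angle and the image corners show triangular fill wedges — a whole-image rotation by a non-right angle.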